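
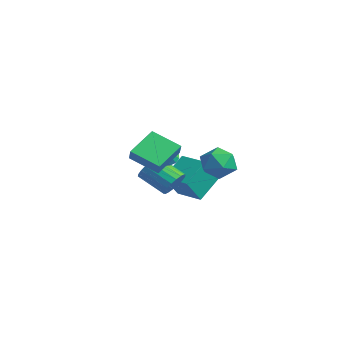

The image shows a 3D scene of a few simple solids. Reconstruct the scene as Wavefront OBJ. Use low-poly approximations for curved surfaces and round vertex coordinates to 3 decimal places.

v -0.217 -0.087 0.809
v 0.286 -0.28 0.483
v 0.297 -0.913 2.091
v 0.38 0.023 0.64
v 0.285 0.292 0.852
v 0.03 0.44 1.049
v -0.303 0.421 1.171
v -0.609 0.241 1.177
v -0.79 -0.044 1.066
v -0.789 -0.342 0.874
v -0.607 -0.559 0.661
v -0.3 -0.627 0.494
v 0.033 -0.523 0.428
v -1.27 1.017 -1.916
v -0.811 1.123 -1.126
v -2.311 0.369 -0.154
v -2.77 0.263 -0.944
v -1.013 1.477 -1.162
v -2.512 0.723 -0.19
v -1.265 1.74 -1.348
v -2.765 0.986 -0.375
v -1.519 1.86 -1.646
v -3.019 1.107 -0.673
v -1.723 1.813 -1.998
v -3.223 1.06 -1.025
v -1.838 1.609 -2.333
v -3.338 0.855 -1.361
v -1.84 1.287 -2.586
v -3.34 0.533 -1.614
v -1.729 0.911 -2.706
v -3.229 0.157 -1.734
v -1.528 0.557 -2.67
v -3.027 -0.197 -1.698
v -1.275 0.294 -2.485
v -2.775 -0.46 -1.512
v -1.021 0.173 -2.187
v -2.521 -0.58 -1.214
v -0.817 0.22 -1.835
v -2.317 -0.533 -0.862
v -0.702 0.425 -1.499
v -2.202 -0.329 -0.527
v -0.7 0.747 -1.246
v -2.2 -0.007 -0.274
v 1.988 -3.925 2.57
v 1.486 -2.271 3.473
v 3.455 -3.067 1.814
v 2.953 -1.413 2.718
v 2.507 -4.167 3.302
v 2.005 -2.513 4.206
v 3.974 -3.309 2.547
v 3.472 -1.655 3.45
v -3.941 2.954 -4.233
v -3.66 1.792 -2.531
v -4.415 4.539 -3.073
v -4.134 3.377 -1.371
v -2.266 3.423 -4.189
v -1.985 2.261 -2.487
v -2.74 5.008 -3.029
v -2.459 3.846 -1.327
v 1.53 1.72 0.991
v 2.365 1.934 0.22
v 2.735 0.726 2.02
v 3.57 0.94 1.249
v 3.159 1.796 1.909
v 2.414 2.411 1.273
v 2.686 0.249 0.967
v 1.941 0.864 0.331
v 3.079 1.025 0.205
v 3.372 1.981 0.787
v 1.728 0.679 1.453
v 2.021 1.635 2.035
f 2 1 4
f 2 4 3
f 4 1 5
f 4 5 3
f 5 1 6
f 5 6 3
f 6 1 7
f 6 7 3
f 7 1 8
f 7 8 3
f 8 1 9
f 8 9 3
f 9 1 10
f 9 10 3
f 10 1 11
f 10 11 3
f 11 1 12
f 11 12 3
f 12 1 13
f 12 13 3
f 13 1 2
f 13 2 3
f 15 14 18
f 15 18 16
f 16 18 19
f 16 19 17
f 18 14 20
f 18 20 19
f 19 20 21
f 19 21 17
f 20 14 22
f 20 22 21
f 21 22 23
f 21 23 17
f 22 14 24
f 22 24 23
f 23 24 25
f 23 25 17
f 24 14 26
f 24 26 25
f 25 26 27
f 25 27 17
f 26 14 28
f 26 28 27
f 27 28 29
f 27 29 17
f 28 14 30
f 28 30 29
f 29 30 31
f 29 31 17
f 30 14 32
f 30 32 31
f 31 32 33
f 31 33 17
f 32 14 34
f 32 34 33
f 33 34 35
f 33 35 17
f 34 14 36
f 34 36 35
f 35 36 37
f 35 37 17
f 36 14 38
f 36 38 37
f 37 38 39
f 37 39 17
f 38 14 40
f 38 40 39
f 39 40 41
f 39 41 17
f 40 14 42
f 40 42 41
f 41 42 43
f 41 43 17
f 42 14 15
f 42 15 43
f 43 15 16
f 43 16 17
f 45 47 44
f 48 45 44
f 44 47 46
f 46 48 44
f 45 51 47
f 49 45 48
f 49 51 45
f 47 51 46
f 50 48 46
f 46 51 50
f 50 49 48
f 51 49 50
f 53 55 52
f 56 53 52
f 52 55 54
f 54 56 52
f 53 59 55
f 57 53 56
f 57 59 53
f 55 59 54
f 58 56 54
f 54 59 58
f 58 57 56
f 59 57 58
f 60 71 65
f 60 65 61
f 60 61 67
f 60 67 70
f 60 70 71
f 61 65 69
f 65 71 64
f 71 70 62
f 70 67 66
f 67 61 68
f 63 69 64
f 63 64 62
f 63 62 66
f 63 66 68
f 63 68 69
f 64 69 65
f 62 64 71
f 66 62 70
f 68 66 67
f 69 68 61



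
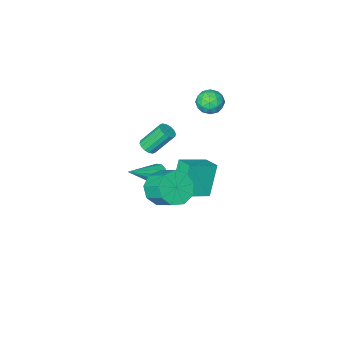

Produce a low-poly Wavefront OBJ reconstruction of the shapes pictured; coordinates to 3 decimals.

v 0.43 -3.592 -2.63
v 0.826 -3.262 -2.506
v -0.034 -2.718 -1.207
v -0.43 -3.048 -1.33
v 0.663 -3.118 -2.673
v -0.197 -2.574 -1.374
v 0.438 -3.101 -2.829
v -0.422 -2.557 -1.53
v 0.211 -3.216 -2.932
v -0.649 -2.672 -1.633
v 0.042 -3.431 -2.953
v -0.818 -2.887 -1.654
v -0.022 -3.689 -2.888
v -0.882 -3.146 -1.589
v 0.034 -3.922 -2.753
v -0.826 -3.378 -1.454
v 0.197 -4.066 -2.586
v -0.663 -3.522 -1.287
v 0.422 -4.083 -2.43
v -0.438 -3.539 -1.131
v 0.649 -3.968 -2.327
v -0.211 -3.424 -1.028
v 0.818 -3.753 -2.306
v -0.042 -3.209 -1.007
v 0.882 -3.494 -2.371
v 0.022 -2.951 -1.072
v -2.303 -0.835 1.687
v -1.906 -0.334 2.131
v -1.294 -1.586 1.629
v -0.897 -1.085 2.073
v -1.484 -1.495 2.378
v -2.107 -1.03 2.414
v -1.093 -0.89 1.346
v -1.716 -0.425 1.382
v -1.157 -0.368 1.92
v -1.399 -0.742 2.558
v -1.801 -1.178 1.202
v -2.043 -1.552 1.84
v -2.193 -0.519 1.914
v -1.007 -1.401 1.846
v -1.352 -1.642 2.025
v -1.118 -1.348 2.286
v -2.312 -0.928 2.081
v -2.078 -0.634 2.341
v -1.83 -1.316 2.487
v -1.122 -1.286 1.419
v -0.888 -0.992 1.679
v -2.082 -0.572 1.474
v -1.848 -0.278 1.735
v -1.37 -0.604 1.273
v -1.519 -0.245 2.051
v -0.926 -0.686 2.017
v -1.042 -0.571 1.59
v -1.408 -0.298 1.611
v -1.661 -0.464 2.426
v -1.068 -0.906 2.392
v -1.414 -1.146 2.571
v -1.78 -0.873 2.593
v -1.222 -0.484 2.302
v -2.132 -1.014 1.368
v -1.539 -1.456 1.334
v -1.42 -1.047 1.167
v -1.786 -0.774 1.189
v -2.274 -1.234 1.743
v -1.681 -1.675 1.709
v -1.792 -1.622 2.149
v -2.158 -1.349 2.17
v -1.978 -1.436 1.458
v -0.475 -0.245 -4.098
v -1.24 -0.721 -2.368
v -0.495 0.721 -3.841
v -1.26 0.245 -2.111
v 1.08 -0.385 -3.449
v 0.315 -0.861 -1.719
v 1.06 0.581 -3.192
v 0.295 0.105 -1.462
v 0.221 -3.004 -4.545
v 0.552 -2.896 -5.082
v 2.059 -2.916 -3.395
v 0.442 -2.546 -4.934
v 0.248 -2.371 -4.637
v 0.044 -2.438 -4.305
v -0.093 -2.721 -4.064
v -0.11 -3.112 -4.008
v -0 -3.462 -4.156
v 0.194 -3.637 -4.453
v 0.398 -3.57 -4.785
v 0.535 -3.287 -5.025
v 3.49 2.496 0.194
v 4.365 2.305 0.614
v 4.226 3.413 1.407
v 3.35 3.604 0.986
v 4.45 2.702 0.073
v 4.311 3.811 0.866
v 4.086 3.004 -0.412
v 3.947 4.112 0.381
v 3.442 3.067 -0.614
v 3.303 4.176 0.179
v 2.821 2.863 -0.438
v 2.682 3.972 0.355
v 2.513 2.487 0.034
v 2.373 3.596 0.827
v 2.661 2.115 0.58
v 2.522 3.224 1.373
v 3.197 1.921 0.945
v 3.058 3.03 1.738
v 3.87 1.996 0.959
v 3.731 3.105 1.752
f 2 1 5
f 2 5 3
f 3 5 6
f 3 6 4
f 5 1 7
f 5 7 6
f 6 7 8
f 6 8 4
f 7 1 9
f 7 9 8
f 8 9 10
f 8 10 4
f 9 1 11
f 9 11 10
f 10 11 12
f 10 12 4
f 11 1 13
f 11 13 12
f 12 13 14
f 12 14 4
f 13 1 15
f 13 15 14
f 14 15 16
f 14 16 4
f 15 1 17
f 15 17 16
f 16 17 18
f 16 18 4
f 17 1 19
f 17 19 18
f 18 19 20
f 18 20 4
f 19 1 21
f 19 21 20
f 20 21 22
f 20 22 4
f 21 1 23
f 21 23 22
f 22 23 24
f 22 24 4
f 23 1 25
f 23 25 24
f 24 25 26
f 24 26 4
f 25 1 2
f 25 2 26
f 26 2 3
f 26 3 4
f 27 64 43
f 64 38 67
f 43 67 32
f 64 67 43
f 27 43 39
f 43 32 44
f 39 44 28
f 43 44 39
f 27 39 48
f 39 28 49
f 48 49 34
f 39 49 48
f 27 48 60
f 48 34 63
f 60 63 37
f 48 63 60
f 27 60 64
f 60 37 68
f 64 68 38
f 60 68 64
f 28 44 55
f 44 32 58
f 55 58 36
f 44 58 55
f 32 67 45
f 67 38 66
f 45 66 31
f 67 66 45
f 38 68 65
f 68 37 61
f 65 61 29
f 68 61 65
f 37 63 62
f 63 34 50
f 62 50 33
f 63 50 62
f 34 49 54
f 49 28 51
f 54 51 35
f 49 51 54
f 30 56 42
f 56 36 57
f 42 57 31
f 56 57 42
f 30 42 40
f 42 31 41
f 40 41 29
f 42 41 40
f 30 40 47
f 40 29 46
f 47 46 33
f 40 46 47
f 30 47 52
f 47 33 53
f 52 53 35
f 47 53 52
f 30 52 56
f 52 35 59
f 56 59 36
f 52 59 56
f 31 57 45
f 57 36 58
f 45 58 32
f 57 58 45
f 29 41 65
f 41 31 66
f 65 66 38
f 41 66 65
f 33 46 62
f 46 29 61
f 62 61 37
f 46 61 62
f 35 53 54
f 53 33 50
f 54 50 34
f 53 50 54
f 36 59 55
f 59 35 51
f 55 51 28
f 59 51 55
f 70 72 69
f 73 70 69
f 69 72 71
f 71 73 69
f 70 76 72
f 74 70 73
f 74 76 70
f 72 76 71
f 75 73 71
f 71 76 75
f 75 74 73
f 76 74 75
f 78 77 80
f 78 80 79
f 80 77 81
f 80 81 79
f 81 77 82
f 81 82 79
f 82 77 83
f 82 83 79
f 83 77 84
f 83 84 79
f 84 77 85
f 84 85 79
f 85 77 86
f 85 86 79
f 86 77 87
f 86 87 79
f 87 77 88
f 87 88 79
f 88 77 78
f 88 78 79
f 90 89 93
f 90 93 91
f 91 93 94
f 91 94 92
f 93 89 95
f 93 95 94
f 94 95 96
f 94 96 92
f 95 89 97
f 95 97 96
f 96 97 98
f 96 98 92
f 97 89 99
f 97 99 98
f 98 99 100
f 98 100 92
f 99 89 101
f 99 101 100
f 100 101 102
f 100 102 92
f 101 89 103
f 101 103 102
f 102 103 104
f 102 104 92
f 103 89 105
f 103 105 104
f 104 105 106
f 104 106 92
f 105 89 107
f 105 107 106
f 106 107 108
f 106 108 92
f 107 89 90
f 107 90 108
f 108 90 91
f 108 91 92



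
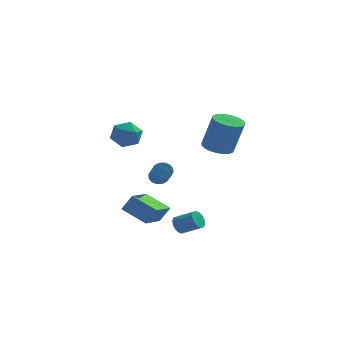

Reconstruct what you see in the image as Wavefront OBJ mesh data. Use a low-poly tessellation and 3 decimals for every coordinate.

v -0.773 -0.684 -1.772
v -0.334 -0.787 -2.103
v 0.073 -2.539 -1.019
v -0.367 -2.436 -0.688
v -0.228 -0.628 -1.885
v 0.179 -2.38 -0.801
v -0.268 -0.483 -1.637
v 0.138 -2.235 -0.553
v -0.444 -0.393 -1.425
v -0.037 -2.145 -0.341
v -0.708 -0.38 -1.306
v -0.301 -2.132 -0.222
v -0.989 -0.449 -1.312
v -0.583 -2.201 -0.228
v -1.213 -0.581 -1.441
v -0.806 -2.333 -0.357
v -1.319 -0.74 -1.659
v -0.912 -2.492 -0.575
v -1.278 -0.885 -1.907
v -0.872 -2.637 -0.823
v -1.103 -0.975 -2.119
v -0.696 -2.727 -1.035
v -0.839 -0.988 -2.238
v -0.432 -2.74 -1.154
v -0.557 -0.919 -2.232
v -0.151 -2.671 -1.148
v 0.589 -3.603 -4.072
v 0.896 -3.351 -4.494
v 1.938 -3.644 -3.91
v 1.631 -3.897 -3.488
v 0.845 -3.133 -4.294
v 1.888 -3.426 -3.71
v 0.726 -3.041 -4.034
v 1.768 -3.334 -3.45
v 0.57 -3.1 -3.784
v 1.612 -3.393 -3.201
v 0.418 -3.294 -3.612
v 1.461 -3.587 -3.028
v 0.313 -3.57 -3.563
v 1.355 -3.864 -2.979
v 0.282 -3.856 -3.65
v 1.324 -4.149 -3.066
v 0.332 -4.074 -3.85
v 1.375 -4.367 -3.266
v 0.452 -4.166 -4.11
v 1.494 -4.459 -3.526
v 0.608 -4.107 -4.359
v 1.65 -4.4 -3.776
v 0.759 -3.913 -4.532
v 1.802 -4.206 -3.948
v 0.865 -3.636 -4.581
v 1.907 -3.93 -3.997
v 2.537 -3.4 1.444
v 3.324 -3.641 1.194
v 3.889 -3.821 3.146
v 3.103 -3.58 3.396
v 3.359 -3.286 1.217
v 3.924 -3.465 3.169
v 3.251 -2.95 1.279
v 3.817 -3.13 3.23
v 3.021 -2.693 1.369
v 3.586 -2.872 3.321
v 2.706 -2.557 1.473
v 3.271 -2.737 3.425
v 2.362 -2.568 1.571
v 2.928 -2.747 3.523
v 2.049 -2.722 1.648
v 2.614 -2.902 3.6
v 1.82 -2.994 1.689
v 2.386 -3.173 3.641
v 1.715 -3.336 1.688
v 2.281 -3.515 3.64
v 1.752 -3.689 1.645
v 2.318 -3.868 3.597
v 1.925 -3.992 1.567
v 2.491 -4.171 3.519
v 2.204 -4.193 1.468
v 2.769 -4.372 3.42
v 2.54 -4.257 1.364
v 3.106 -4.436 3.316
v 2.876 -4.172 1.275
v 3.442 -4.352 3.227
v 3.153 -3.955 1.215
v 3.719 -4.134 3.167
v -3.227 0.987 0.418
v -2.587 1.276 1.067
v -2.673 -0.456 0.513
v -2.033 -0.167 1.162
v -2.963 -0.192 1.386
v -3.305 0.7 1.327
v -1.955 0.12 0.253
v -2.297 1.012 0.194
v -1.8 0.74 0.965
v -2.423 0.547 1.665
v -2.837 0.273 -0.085
v -3.46 0.08 0.615
v -2.611 -1.854 -3.785
v -2.058 -1.729 -2.866
v -2.09 -0.039 -4.346
v -1.537 0.086 -3.427
v -1.263 -2.466 -4.513
v -0.71 -2.341 -3.594
v -0.742 -0.651 -5.074
v -0.189 -0.526 -4.155
f 2 1 5
f 2 5 3
f 3 5 6
f 3 6 4
f 5 1 7
f 5 7 6
f 6 7 8
f 6 8 4
f 7 1 9
f 7 9 8
f 8 9 10
f 8 10 4
f 9 1 11
f 9 11 10
f 10 11 12
f 10 12 4
f 11 1 13
f 11 13 12
f 12 13 14
f 12 14 4
f 13 1 15
f 13 15 14
f 14 15 16
f 14 16 4
f 15 1 17
f 15 17 16
f 16 17 18
f 16 18 4
f 17 1 19
f 17 19 18
f 18 19 20
f 18 20 4
f 19 1 21
f 19 21 20
f 20 21 22
f 20 22 4
f 21 1 23
f 21 23 22
f 22 23 24
f 22 24 4
f 23 1 25
f 23 25 24
f 24 25 26
f 24 26 4
f 25 1 2
f 25 2 26
f 26 2 3
f 26 3 4
f 28 27 31
f 28 31 29
f 29 31 32
f 29 32 30
f 31 27 33
f 31 33 32
f 32 33 34
f 32 34 30
f 33 27 35
f 33 35 34
f 34 35 36
f 34 36 30
f 35 27 37
f 35 37 36
f 36 37 38
f 36 38 30
f 37 27 39
f 37 39 38
f 38 39 40
f 38 40 30
f 39 27 41
f 39 41 40
f 40 41 42
f 40 42 30
f 41 27 43
f 41 43 42
f 42 43 44
f 42 44 30
f 43 27 45
f 43 45 44
f 44 45 46
f 44 46 30
f 45 27 47
f 45 47 46
f 46 47 48
f 46 48 30
f 47 27 49
f 47 49 48
f 48 49 50
f 48 50 30
f 49 27 51
f 49 51 50
f 50 51 52
f 50 52 30
f 51 27 28
f 51 28 52
f 52 28 29
f 52 29 30
f 54 53 57
f 54 57 55
f 55 57 58
f 55 58 56
f 57 53 59
f 57 59 58
f 58 59 60
f 58 60 56
f 59 53 61
f 59 61 60
f 60 61 62
f 60 62 56
f 61 53 63
f 61 63 62
f 62 63 64
f 62 64 56
f 63 53 65
f 63 65 64
f 64 65 66
f 64 66 56
f 65 53 67
f 65 67 66
f 66 67 68
f 66 68 56
f 67 53 69
f 67 69 68
f 68 69 70
f 68 70 56
f 69 53 71
f 69 71 70
f 70 71 72
f 70 72 56
f 71 53 73
f 71 73 72
f 72 73 74
f 72 74 56
f 73 53 75
f 73 75 74
f 74 75 76
f 74 76 56
f 75 53 77
f 75 77 76
f 76 77 78
f 76 78 56
f 77 53 79
f 77 79 78
f 78 79 80
f 78 80 56
f 79 53 81
f 79 81 80
f 80 81 82
f 80 82 56
f 81 53 83
f 81 83 82
f 82 83 84
f 82 84 56
f 83 53 54
f 83 54 84
f 84 54 55
f 84 55 56
f 85 96 90
f 85 90 86
f 85 86 92
f 85 92 95
f 85 95 96
f 86 90 94
f 90 96 89
f 96 95 87
f 95 92 91
f 92 86 93
f 88 94 89
f 88 89 87
f 88 87 91
f 88 91 93
f 88 93 94
f 89 94 90
f 87 89 96
f 91 87 95
f 93 91 92
f 94 93 86
f 98 100 97
f 101 98 97
f 97 100 99
f 99 101 97
f 98 104 100
f 102 98 101
f 102 104 98
f 100 104 99
f 103 101 99
f 99 104 103
f 103 102 101
f 104 102 103



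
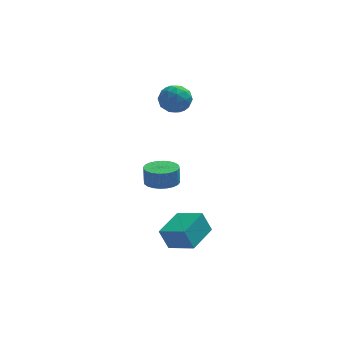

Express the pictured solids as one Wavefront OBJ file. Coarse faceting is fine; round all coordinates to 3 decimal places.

v 1.575 0.434 -2.093
v 2.363 -0.105 -1.997
v 2.354 0.067 -0.951
v 1.565 0.606 -1.047
v 2.513 0.234 -2.051
v 2.503 0.406 -1.006
v 2.52 0.603 -2.112
v 2.51 0.775 -1.066
v 2.383 0.947 -2.17
v 2.373 1.119 -1.124
v 2.123 1.213 -2.216
v 2.113 1.385 -1.17
v 1.779 1.36 -2.243
v 1.77 1.532 -1.197
v 1.405 1.366 -2.248
v 1.395 1.538 -1.202
v 1.056 1.23 -2.229
v 1.046 1.402 -1.183
v 0.786 0.973 -2.189
v 0.777 1.145 -1.143
v 0.637 0.634 -2.134
v 0.627 0.806 -1.089
v 0.63 0.265 -2.074
v 0.62 0.437 -1.028
v 0.767 -0.079 -2.016
v 0.757 0.093 -0.97
v 1.027 -0.345 -1.97
v 1.017 -0.173 -0.924
v 1.37 -0.492 -1.943
v 1.361 -0.32 -0.897
v 1.745 -0.498 -1.938
v 1.735 -0.326 -0.892
v 2.094 -0.362 -1.957
v 2.084 -0.19 -0.911
v 2.511 3.525 2.594
v 3.053 3.254 3.362
v 1.967 2.046 2.458
v 2.509 1.775 3.226
v 1.742 2.369 3.353
v 2.079 3.283 3.437
v 2.941 2.017 2.383
v 3.278 2.931 2.467
v 3.319 2.322 3.231
v 2.578 2.54 3.831
v 2.442 2.76 1.989
v 1.701 2.978 2.589
v 2.83 3.519 2.99
v 2.19 1.781 2.83
v 1.739 2.13 2.904
v 2.058 1.971 3.356
v 2.257 3.536 3.035
v 2.576 3.377 3.486
v 1.805 2.857 3.48
v 2.444 1.923 2.334
v 2.763 1.764 2.785
v 2.962 3.329 2.464
v 3.281 3.17 2.916
v 3.215 2.443 2.34
v 3.305 2.813 3.365
v 2.985 1.943 3.284
v 3.239 2.085 2.789
v 3.437 2.623 2.839
v 2.869 2.941 3.717
v 2.549 2.071 3.637
v 2.098 2.42 3.712
v 2.296 2.957 3.761
v 3.025 2.393 3.64
v 2.471 3.229 2.183
v 2.151 2.359 2.103
v 2.724 2.343 2.059
v 2.922 2.88 2.108
v 2.035 3.357 2.536
v 1.715 2.487 2.455
v 1.583 2.677 2.981
v 1.781 3.215 3.031
v 1.995 2.907 2.18
v 2.798 -3.778 -4.304
v 2.313 -3.595 -3.1
v 1.593 -2.809 -4.936
v 1.109 -2.626 -3.733
v 3.911 -2.254 -4.087
v 3.427 -2.071 -2.884
v 2.707 -1.285 -4.72
v 2.222 -1.102 -3.516
f 2 1 5
f 2 5 3
f 3 5 6
f 3 6 4
f 5 1 7
f 5 7 6
f 6 7 8
f 6 8 4
f 7 1 9
f 7 9 8
f 8 9 10
f 8 10 4
f 9 1 11
f 9 11 10
f 10 11 12
f 10 12 4
f 11 1 13
f 11 13 12
f 12 13 14
f 12 14 4
f 13 1 15
f 13 15 14
f 14 15 16
f 14 16 4
f 15 1 17
f 15 17 16
f 16 17 18
f 16 18 4
f 17 1 19
f 17 19 18
f 18 19 20
f 18 20 4
f 19 1 21
f 19 21 20
f 20 21 22
f 20 22 4
f 21 1 23
f 21 23 22
f 22 23 24
f 22 24 4
f 23 1 25
f 23 25 24
f 24 25 26
f 24 26 4
f 25 1 27
f 25 27 26
f 26 27 28
f 26 28 4
f 27 1 29
f 27 29 28
f 28 29 30
f 28 30 4
f 29 1 31
f 29 31 30
f 30 31 32
f 30 32 4
f 31 1 33
f 31 33 32
f 32 33 34
f 32 34 4
f 33 1 2
f 33 2 34
f 34 2 3
f 34 3 4
f 35 72 51
f 72 46 75
f 51 75 40
f 72 75 51
f 35 51 47
f 51 40 52
f 47 52 36
f 51 52 47
f 35 47 56
f 47 36 57
f 56 57 42
f 47 57 56
f 35 56 68
f 56 42 71
f 68 71 45
f 56 71 68
f 35 68 72
f 68 45 76
f 72 76 46
f 68 76 72
f 36 52 63
f 52 40 66
f 63 66 44
f 52 66 63
f 40 75 53
f 75 46 74
f 53 74 39
f 75 74 53
f 46 76 73
f 76 45 69
f 73 69 37
f 76 69 73
f 45 71 70
f 71 42 58
f 70 58 41
f 71 58 70
f 42 57 62
f 57 36 59
f 62 59 43
f 57 59 62
f 38 64 50
f 64 44 65
f 50 65 39
f 64 65 50
f 38 50 48
f 50 39 49
f 48 49 37
f 50 49 48
f 38 48 55
f 48 37 54
f 55 54 41
f 48 54 55
f 38 55 60
f 55 41 61
f 60 61 43
f 55 61 60
f 38 60 64
f 60 43 67
f 64 67 44
f 60 67 64
f 39 65 53
f 65 44 66
f 53 66 40
f 65 66 53
f 37 49 73
f 49 39 74
f 73 74 46
f 49 74 73
f 41 54 70
f 54 37 69
f 70 69 45
f 54 69 70
f 43 61 62
f 61 41 58
f 62 58 42
f 61 58 62
f 44 67 63
f 67 43 59
f 63 59 36
f 67 59 63
f 78 80 77
f 81 78 77
f 77 80 79
f 79 81 77
f 78 84 80
f 82 78 81
f 82 84 78
f 80 84 79
f 83 81 79
f 79 84 83
f 83 82 81
f 84 82 83



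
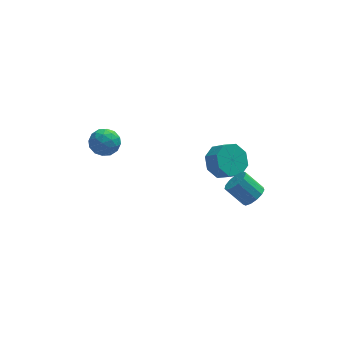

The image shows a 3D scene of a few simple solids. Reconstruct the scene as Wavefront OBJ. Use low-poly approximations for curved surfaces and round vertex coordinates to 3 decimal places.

v 3.638 -1.32 -0.006
v 3.976 -1.717 0.505
v 3.1 -1.236 1.457
v 2.762 -0.84 0.946
v 4.166 -1.353 0.497
v 3.291 -0.872 1.448
v 4.189 -0.978 0.328
v 3.313 -0.497 1.28
v 4.037 -0.712 0.054
v 3.161 -0.231 1.006
v 3.758 -0.639 -0.24
v 2.882 -0.158 0.712
v 3.441 -0.783 -0.459
v 2.565 -0.302 0.493
v 3.186 -1.097 -0.534
v 2.311 -0.616 0.418
v 3.075 -1.482 -0.442
v 2.199 -1.001 0.51
v 3.143 -1.816 -0.211
v 2.267 -1.335 0.741
v 3.368 -1.992 0.085
v 2.492 -1.512 1.036
v 3.678 -1.955 0.352
v 2.802 -1.475 1.304
v -3.01 2.38 1.553
v -2.699 1.857 2.193
v -4.301 2.363 2.167
v -3.99 1.84 2.807
v -3.723 2.681 2.754
v -2.926 2.691 2.375
v -4.074 1.529 1.985
v -3.277 1.539 1.606
v -3.357 1.331 2.46
v -3.14 2.043 2.936
v -3.86 2.177 1.424
v -3.643 2.889 1.9
v -2.741 2.12 1.819
v -4.259 2.1 2.541
v -4.102 2.594 2.51
v -3.919 2.287 2.886
v -2.875 2.61 1.926
v -2.692 2.303 2.303
v -3.294 2.787 2.632
v -4.308 1.917 2.057
v -4.125 1.61 2.434
v -3.081 1.933 1.474
v -2.898 1.626 1.85
v -3.706 1.433 1.728
v -2.945 1.503 2.353
v -3.704 1.494 2.713
v -3.753 1.311 2.23
v -3.285 1.317 2.007
v -2.818 1.922 2.632
v -3.576 1.912 2.993
v -3.419 2.406 2.962
v -2.951 2.412 2.739
v -3.204 1.613 2.789
v -3.424 2.308 1.367
v -4.182 2.298 1.728
v -4.049 1.808 1.621
v -3.581 1.814 1.398
v -3.296 2.726 1.647
v -4.055 2.717 2.007
v -3.715 2.903 2.353
v -3.247 2.909 2.13
v -3.796 2.607 1.571
v 2.385 1.357 0.469
v 3.215 1.413 -0.139
v 3.724 0.84 0.503
v 2.895 0.783 1.111
v 3.193 1.992 0.396
v 3.702 1.419 1.038
v 2.698 2.199 0.974
v 3.207 1.625 1.616
v 2.02 1.912 1.256
v 2.529 1.339 1.897
v 1.556 1.3 1.077
v 2.065 0.727 1.719
v 1.578 0.721 0.542
v 2.087 0.148 1.184
v 2.073 0.515 -0.036
v 2.582 -0.059 0.606
v 2.751 0.801 -0.317
v 3.26 0.228 0.324
f 2 1 5
f 2 5 3
f 3 5 6
f 3 6 4
f 5 1 7
f 5 7 6
f 6 7 8
f 6 8 4
f 7 1 9
f 7 9 8
f 8 9 10
f 8 10 4
f 9 1 11
f 9 11 10
f 10 11 12
f 10 12 4
f 11 1 13
f 11 13 12
f 12 13 14
f 12 14 4
f 13 1 15
f 13 15 14
f 14 15 16
f 14 16 4
f 15 1 17
f 15 17 16
f 16 17 18
f 16 18 4
f 17 1 19
f 17 19 18
f 18 19 20
f 18 20 4
f 19 1 21
f 19 21 20
f 20 21 22
f 20 22 4
f 21 1 23
f 21 23 22
f 22 23 24
f 22 24 4
f 23 1 2
f 23 2 24
f 24 2 3
f 24 3 4
f 25 62 41
f 62 36 65
f 41 65 30
f 62 65 41
f 25 41 37
f 41 30 42
f 37 42 26
f 41 42 37
f 25 37 46
f 37 26 47
f 46 47 32
f 37 47 46
f 25 46 58
f 46 32 61
f 58 61 35
f 46 61 58
f 25 58 62
f 58 35 66
f 62 66 36
f 58 66 62
f 26 42 53
f 42 30 56
f 53 56 34
f 42 56 53
f 30 65 43
f 65 36 64
f 43 64 29
f 65 64 43
f 36 66 63
f 66 35 59
f 63 59 27
f 66 59 63
f 35 61 60
f 61 32 48
f 60 48 31
f 61 48 60
f 32 47 52
f 47 26 49
f 52 49 33
f 47 49 52
f 28 54 40
f 54 34 55
f 40 55 29
f 54 55 40
f 28 40 38
f 40 29 39
f 38 39 27
f 40 39 38
f 28 38 45
f 38 27 44
f 45 44 31
f 38 44 45
f 28 45 50
f 45 31 51
f 50 51 33
f 45 51 50
f 28 50 54
f 50 33 57
f 54 57 34
f 50 57 54
f 29 55 43
f 55 34 56
f 43 56 30
f 55 56 43
f 27 39 63
f 39 29 64
f 63 64 36
f 39 64 63
f 31 44 60
f 44 27 59
f 60 59 35
f 44 59 60
f 33 51 52
f 51 31 48
f 52 48 32
f 51 48 52
f 34 57 53
f 57 33 49
f 53 49 26
f 57 49 53
f 68 67 71
f 68 71 69
f 69 71 72
f 69 72 70
f 71 67 73
f 71 73 72
f 72 73 74
f 72 74 70
f 73 67 75
f 73 75 74
f 74 75 76
f 74 76 70
f 75 67 77
f 75 77 76
f 76 77 78
f 76 78 70
f 77 67 79
f 77 79 78
f 78 79 80
f 78 80 70
f 79 67 81
f 79 81 80
f 80 81 82
f 80 82 70
f 81 67 83
f 81 83 82
f 82 83 84
f 82 84 70
f 83 67 68
f 83 68 84
f 84 68 69
f 84 69 70



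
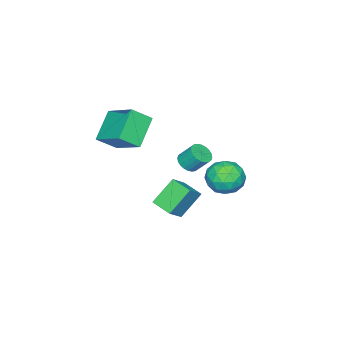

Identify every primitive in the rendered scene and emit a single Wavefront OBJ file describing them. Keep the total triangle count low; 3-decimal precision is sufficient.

v -0.565 0.529 -3.306
v 0.461 0.529 -2.444
v -0.35 1.691 -3.563
v 0.677 1.691 -2.701
v 0.503 0.049 -4.579
v 1.53 0.049 -3.717
v 0.719 1.211 -4.836
v 1.745 1.211 -3.974
v 0.604 -3.227 1.26
v 1.127 -1.437 2.27
v -0.19 -2.542 0.458
v 0.333 -0.753 1.468
v 2.047 -2.967 0.052
v 2.57 -1.178 1.062
v 1.253 -2.283 -0.75
v 1.776 -0.493 0.26
v 0.822 4.851 -1.036
v 1.593 4.811 -0.322
v 0.607 3.169 -0.898
v 1.378 3.129 -0.184
v 0.465 3.594 0.054
v 0.599 4.634 -0.032
v 1.601 3.346 -1.188
v 1.735 4.386 -1.274
v 2.075 3.881 -0.416
v 1.373 4.034 0.351
v 0.827 3.946 -1.571
v 0.125 4.099 -0.804
v 1.227 4.979 -0.691
v 0.973 3.001 -0.529
v 0.437 3.275 -0.389
v 0.89 3.251 0.03
v 0.642 4.874 -0.521
v 1.095 4.851 -0.101
v 0.432 4.136 0.12
v 1.105 3.129 -1.119
v 1.558 3.106 -0.699
v 1.31 4.729 -1.25
v 1.763 4.705 -0.831
v 1.768 3.844 -1.34
v 1.963 4.408 -0.327
v 1.836 3.42 -0.246
v 1.968 3.548 -0.836
v 2.046 4.159 -0.886
v 1.55 4.498 0.124
v 1.424 3.51 0.205
v 0.887 3.783 0.345
v 0.966 4.394 0.295
v 1.833 3.952 0.069
v 0.776 4.47 -1.425
v 0.65 3.482 -1.344
v 1.234 3.586 -1.515
v 1.313 4.197 -1.565
v 0.364 4.56 -0.974
v 0.237 3.572 -0.893
v 0.154 3.821 -0.334
v 0.232 4.432 -0.384
v 0.367 4.028 -1.289
v -0.434 0.834 -1.583
v -0.058 0.454 -1.214
v -0.19 1.167 -0.347
v -0.566 1.546 -0.717
v 0.115 0.61 -1.316
v -0.018 1.323 -0.449
v 0.203 0.8 -1.458
v 0.071 1.513 -0.592
v 0.195 0.995 -1.62
v 0.062 1.708 -0.753
v 0.091 1.166 -1.776
v -0.042 1.878 -0.909
v -0.093 1.286 -1.903
v -0.226 1.998 -1.036
v -0.329 1.337 -1.981
v -0.461 2.05 -1.114
v -0.581 1.312 -1.999
v -0.713 2.024 -1.132
v -0.81 1.213 -1.953
v -0.942 1.926 -1.086
v -0.982 1.057 -1.851
v -1.115 1.77 -0.984
v -1.071 0.867 -1.708
v -1.203 1.58 -0.842
v -1.062 0.672 -1.547
v -1.195 1.385 -0.68
v -0.958 0.502 -1.391
v -1.091 1.214 -0.524
v -0.774 0.382 -1.264
v -0.907 1.094 -0.397
v -0.539 0.33 -1.186
v -0.671 1.043 -0.319
v -0.287 0.356 -1.168
v -0.419 1.068 -0.301
f 2 4 1
f 5 2 1
f 1 4 3
f 3 5 1
f 2 8 4
f 6 2 5
f 6 8 2
f 4 8 3
f 7 5 3
f 3 8 7
f 7 6 5
f 8 6 7
f 10 12 9
f 13 10 9
f 9 12 11
f 11 13 9
f 10 16 12
f 14 10 13
f 14 16 10
f 12 16 11
f 15 13 11
f 11 16 15
f 15 14 13
f 16 14 15
f 17 54 33
f 54 28 57
f 33 57 22
f 54 57 33
f 17 33 29
f 33 22 34
f 29 34 18
f 33 34 29
f 17 29 38
f 29 18 39
f 38 39 24
f 29 39 38
f 17 38 50
f 38 24 53
f 50 53 27
f 38 53 50
f 17 50 54
f 50 27 58
f 54 58 28
f 50 58 54
f 18 34 45
f 34 22 48
f 45 48 26
f 34 48 45
f 22 57 35
f 57 28 56
f 35 56 21
f 57 56 35
f 28 58 55
f 58 27 51
f 55 51 19
f 58 51 55
f 27 53 52
f 53 24 40
f 52 40 23
f 53 40 52
f 24 39 44
f 39 18 41
f 44 41 25
f 39 41 44
f 20 46 32
f 46 26 47
f 32 47 21
f 46 47 32
f 20 32 30
f 32 21 31
f 30 31 19
f 32 31 30
f 20 30 37
f 30 19 36
f 37 36 23
f 30 36 37
f 20 37 42
f 37 23 43
f 42 43 25
f 37 43 42
f 20 42 46
f 42 25 49
f 46 49 26
f 42 49 46
f 21 47 35
f 47 26 48
f 35 48 22
f 47 48 35
f 19 31 55
f 31 21 56
f 55 56 28
f 31 56 55
f 23 36 52
f 36 19 51
f 52 51 27
f 36 51 52
f 25 43 44
f 43 23 40
f 44 40 24
f 43 40 44
f 26 49 45
f 49 25 41
f 45 41 18
f 49 41 45
f 60 59 63
f 60 63 61
f 61 63 64
f 61 64 62
f 63 59 65
f 63 65 64
f 64 65 66
f 64 66 62
f 65 59 67
f 65 67 66
f 66 67 68
f 66 68 62
f 67 59 69
f 67 69 68
f 68 69 70
f 68 70 62
f 69 59 71
f 69 71 70
f 70 71 72
f 70 72 62
f 71 59 73
f 71 73 72
f 72 73 74
f 72 74 62
f 73 59 75
f 73 75 74
f 74 75 76
f 74 76 62
f 75 59 77
f 75 77 76
f 76 77 78
f 76 78 62
f 77 59 79
f 77 79 78
f 78 79 80
f 78 80 62
f 79 59 81
f 79 81 80
f 80 81 82
f 80 82 62
f 81 59 83
f 81 83 82
f 82 83 84
f 82 84 62
f 83 59 85
f 83 85 84
f 84 85 86
f 84 86 62
f 85 59 87
f 85 87 86
f 86 87 88
f 86 88 62
f 87 59 89
f 87 89 88
f 88 89 90
f 88 90 62
f 89 59 91
f 89 91 90
f 90 91 92
f 90 92 62
f 91 59 60
f 91 60 92
f 92 60 61
f 92 61 62



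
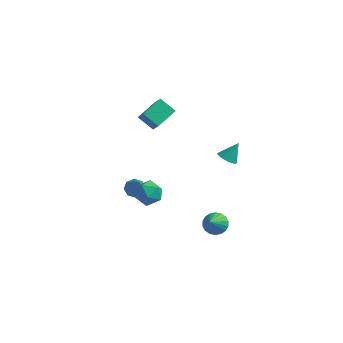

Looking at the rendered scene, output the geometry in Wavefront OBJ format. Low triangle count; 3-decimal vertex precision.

v 2.234 0.898 2.186
v 2.617 0.5 2.281
v 2.606 1.462 3.054
v 2.746 0.688 2.102
v 2.738 0.933 1.946
v 2.595 1.168 1.855
v 2.355 1.33 1.852
v 2.083 1.377 1.939
v 1.851 1.295 2.092
v 1.721 1.107 2.271
v 1.729 0.863 2.426
v 1.872 0.628 2.518
v 2.112 0.465 2.521
v 2.384 0.418 2.434
v 1.657 0.936 -3.313
v 2.28 0.788 -3.541
v 1.803 -0.176 -2.187
v 2.333 1.003 -3.335
v 2.252 1.205 -3.125
v 2.053 1.354 -2.952
v 1.776 1.42 -2.851
v 1.475 1.391 -2.841
v 1.21 1.271 -2.924
v 1.033 1.085 -3.085
v 0.98 0.87 -3.291
v 1.061 0.667 -3.501
v 1.26 0.519 -3.674
v 1.537 0.453 -3.776
v 1.838 0.482 -3.786
v 2.103 0.602 -3.702
v -3.705 2.735 -3.827
v -3.176 2.671 -4.103
v -2.955 1.625 -2.133
v -3.195 3.051 -3.846
v -3.513 3.246 -3.577
v -3.943 3.141 -3.455
v -4.234 2.799 -3.551
v -4.215 2.419 -3.808
v -3.897 2.225 -4.077
v -3.467 2.329 -4.199
v -2.085 1.562 2.468
v -2.96 1.638 3.08
v -1.678 2.751 2.902
v -2.552 2.827 3.514
v -1.568 1.093 3.266
v -2.442 1.169 3.878
v -1.16 2.282 3.7
v -2.035 2.358 4.312
v -2.52 0.378 -1.324
v -2.057 0.901 -1.773
v -1.463 -0.441 -1.187
v -1 0.082 -1.636
v -1.255 0.301 -0.876
v -1.909 0.807 -0.961
v -1.611 -0.347 -1.999
v -2.265 0.159 -2.084
v -1.495 0.453 -2.19
v -1.275 0.854 -1.496
v -2.245 -0.394 -1.464
v -2.025 0.007 -0.77
f 2 1 4
f 2 4 3
f 4 1 5
f 4 5 3
f 5 1 6
f 5 6 3
f 6 1 7
f 6 7 3
f 7 1 8
f 7 8 3
f 8 1 9
f 8 9 3
f 9 1 10
f 9 10 3
f 10 1 11
f 10 11 3
f 11 1 12
f 11 12 3
f 12 1 13
f 12 13 3
f 13 1 14
f 13 14 3
f 14 1 2
f 14 2 3
f 16 15 18
f 16 18 17
f 18 15 19
f 18 19 17
f 19 15 20
f 19 20 17
f 20 15 21
f 20 21 17
f 21 15 22
f 21 22 17
f 22 15 23
f 22 23 17
f 23 15 24
f 23 24 17
f 24 15 25
f 24 25 17
f 25 15 26
f 25 26 17
f 26 15 27
f 26 27 17
f 27 15 28
f 27 28 17
f 28 15 29
f 28 29 17
f 29 15 30
f 29 30 17
f 30 15 16
f 30 16 17
f 32 31 34
f 32 34 33
f 34 31 35
f 34 35 33
f 35 31 36
f 35 36 33
f 36 31 37
f 36 37 33
f 37 31 38
f 37 38 33
f 38 31 39
f 38 39 33
f 39 31 40
f 39 40 33
f 40 31 32
f 40 32 33
f 42 44 41
f 45 42 41
f 41 44 43
f 43 45 41
f 42 48 44
f 46 42 45
f 46 48 42
f 44 48 43
f 47 45 43
f 43 48 47
f 47 46 45
f 48 46 47
f 49 60 54
f 49 54 50
f 49 50 56
f 49 56 59
f 49 59 60
f 50 54 58
f 54 60 53
f 60 59 51
f 59 56 55
f 56 50 57
f 52 58 53
f 52 53 51
f 52 51 55
f 52 55 57
f 52 57 58
f 53 58 54
f 51 53 60
f 55 51 59
f 57 55 56
f 58 57 50



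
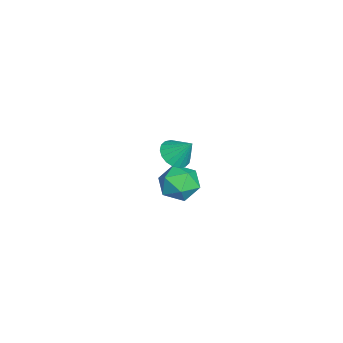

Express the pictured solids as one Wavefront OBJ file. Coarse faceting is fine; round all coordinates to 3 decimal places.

v 1.708 1.554 3.103
v 2.259 0.996 3.341
v 2.052 2.326 4.117
v 2.451 1.208 3.114
v 2.495 1.489 2.885
v 2.384 1.782 2.699
v 2.138 2.03 2.594
v 1.807 2.184 2.589
v 1.457 2.213 2.686
v 1.156 2.112 2.866
v 0.964 1.9 3.093
v 0.92 1.619 3.322
v 1.032 1.325 3.507
v 1.277 1.077 3.613
v 1.608 0.923 3.618
v 1.959 0.894 3.521
v -3.578 2.164 -2.259
v -2.556 2.444 -2.667
v -3.244 0.396 -2.633
v -2.222 0.676 -3.041
v -2.433 0.765 -1.929
v -2.639 1.858 -1.698
v -3.161 0.982 -3.602
v -3.367 2.075 -3.371
v -2.298 1.713 -3.498
v -1.848 1.579 -2.463
v -3.952 1.261 -2.837
v -3.502 1.127 -1.802
f 2 1 4
f 2 4 3
f 4 1 5
f 4 5 3
f 5 1 6
f 5 6 3
f 6 1 7
f 6 7 3
f 7 1 8
f 7 8 3
f 8 1 9
f 8 9 3
f 9 1 10
f 9 10 3
f 10 1 11
f 10 11 3
f 11 1 12
f 11 12 3
f 12 1 13
f 12 13 3
f 13 1 14
f 13 14 3
f 14 1 15
f 14 15 3
f 15 1 16
f 15 16 3
f 16 1 2
f 16 2 3
f 17 28 22
f 17 22 18
f 17 18 24
f 17 24 27
f 17 27 28
f 18 22 26
f 22 28 21
f 28 27 19
f 27 24 23
f 24 18 25
f 20 26 21
f 20 21 19
f 20 19 23
f 20 23 25
f 20 25 26
f 21 26 22
f 19 21 28
f 23 19 27
f 25 23 24
f 26 25 18



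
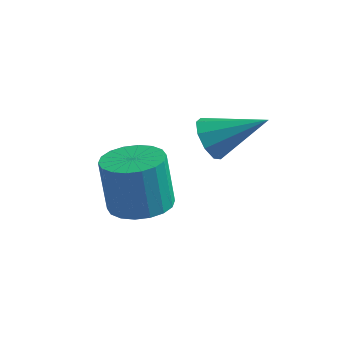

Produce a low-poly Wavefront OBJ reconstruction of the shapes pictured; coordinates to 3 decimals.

v 3.043 1.941 -1.424
v 3.501 1.797 -2.1
v 4.677 2.599 -0.456
v 3.296 2.326 -2.114
v 2.973 2.675 -1.805
v 2.682 2.681 -1.317
v 2.56 2.34 -0.879
v 2.664 1.813 -0.696
v 2.945 1.346 -0.854
v 3.272 1.157 -1.278
v 3.492 1.335 -1.77
v 0.966 1.435 -4.835
v 1.945 1.073 -4.654
v 1.614 1.163 -2.683
v 0.634 1.525 -2.865
v 2.007 1.54 -4.665
v 1.675 1.631 -2.695
v 1.862 1.987 -4.71
v 1.53 2.078 -2.74
v 1.539 2.324 -4.779
v 1.208 2.415 -2.809
v 1.103 2.485 -4.86
v 0.772 2.576 -2.89
v 0.64 2.438 -4.936
v 0.309 2.529 -2.966
v 0.241 2.193 -4.992
v -0.09 2.283 -3.022
v -0.014 1.797 -5.017
v -0.345 1.887 -3.046
v -0.075 1.329 -5.005
v -0.407 1.42 -3.035
v 0.07 0.882 -4.96
v -0.262 0.973 -2.99
v 0.392 0.545 -4.891
v 0.061 0.636 -2.921
v 0.828 0.384 -4.81
v 0.497 0.475 -2.84
v 1.291 0.431 -4.734
v 0.96 0.522 -2.764
v 1.69 0.677 -4.678
v 1.359 0.767 -2.708
f 2 1 4
f 2 4 3
f 4 1 5
f 4 5 3
f 5 1 6
f 5 6 3
f 6 1 7
f 6 7 3
f 7 1 8
f 7 8 3
f 8 1 9
f 8 9 3
f 9 1 10
f 9 10 3
f 10 1 11
f 10 11 3
f 11 1 2
f 11 2 3
f 13 12 16
f 13 16 14
f 14 16 17
f 14 17 15
f 16 12 18
f 16 18 17
f 17 18 19
f 17 19 15
f 18 12 20
f 18 20 19
f 19 20 21
f 19 21 15
f 20 12 22
f 20 22 21
f 21 22 23
f 21 23 15
f 22 12 24
f 22 24 23
f 23 24 25
f 23 25 15
f 24 12 26
f 24 26 25
f 25 26 27
f 25 27 15
f 26 12 28
f 26 28 27
f 27 28 29
f 27 29 15
f 28 12 30
f 28 30 29
f 29 30 31
f 29 31 15
f 30 12 32
f 30 32 31
f 31 32 33
f 31 33 15
f 32 12 34
f 32 34 33
f 33 34 35
f 33 35 15
f 34 12 36
f 34 36 35
f 35 36 37
f 35 37 15
f 36 12 38
f 36 38 37
f 37 38 39
f 37 39 15
f 38 12 40
f 38 40 39
f 39 40 41
f 39 41 15
f 40 12 13
f 40 13 41
f 41 13 14
f 41 14 15



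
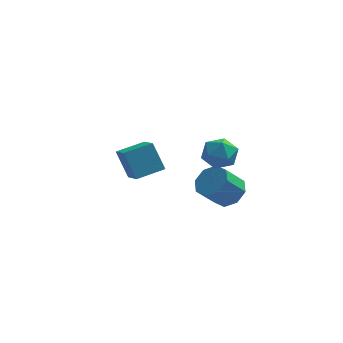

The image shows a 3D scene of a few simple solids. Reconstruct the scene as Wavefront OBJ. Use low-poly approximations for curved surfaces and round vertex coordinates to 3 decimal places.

v -3.469 -0.162 0.263
v -3.924 0.267 1.216
v -3.859 0.82 -0.366
v -4.314 1.25 0.587
v -2.566 0.33 0.473
v -3.021 0.76 1.426
v -2.956 1.313 -0.156
v -3.411 1.742 0.797
v -0.258 -2.282 3.261
v -0.019 -2.687 3.698
v -1.161 -2.793 3.282
v -0.922 -3.198 3.719
v -1.036 -2.586 3.876
v -0.478 -2.271 3.864
v -0.702 -3.209 3.116
v -0.144 -2.894 3.104
v -0.294 -3.26 3.609
v -0.5 -2.875 4.078
v -0.68 -2.605 2.902
v -0.886 -2.22 3.371
v -0.466 0.822 -0.895
v 0.02 1 -0.454
v -0.568 0.596 0.357
v -1.054 0.418 -0.085
v -0.333 1.375 -0.524
v -0.922 0.972 0.287
v -0.764 1.427 -0.811
v -1.353 1.024 -0
v -1.02 1.124 -1.148
v -1.609 0.721 -0.337
v -0.952 0.644 -1.337
v -1.54 0.24 -0.526
v -0.598 0.268 -1.267
v -1.187 -0.135 -0.456
v -0.167 0.216 -0.98
v -0.756 -0.187 -0.169
v 0.089 0.519 -0.643
v -0.5 0.116 0.168
f 2 4 1
f 5 2 1
f 1 4 3
f 3 5 1
f 2 8 4
f 6 2 5
f 6 8 2
f 4 8 3
f 7 5 3
f 3 8 7
f 7 6 5
f 8 6 7
f 9 20 14
f 9 14 10
f 9 10 16
f 9 16 19
f 9 19 20
f 10 14 18
f 14 20 13
f 20 19 11
f 19 16 15
f 16 10 17
f 12 18 13
f 12 13 11
f 12 11 15
f 12 15 17
f 12 17 18
f 13 18 14
f 11 13 20
f 15 11 19
f 17 15 16
f 18 17 10
f 22 21 25
f 22 25 23
f 23 25 26
f 23 26 24
f 25 21 27
f 25 27 26
f 26 27 28
f 26 28 24
f 27 21 29
f 27 29 28
f 28 29 30
f 28 30 24
f 29 21 31
f 29 31 30
f 30 31 32
f 30 32 24
f 31 21 33
f 31 33 32
f 32 33 34
f 32 34 24
f 33 21 35
f 33 35 34
f 34 35 36
f 34 36 24
f 35 21 37
f 35 37 36
f 36 37 38
f 36 38 24
f 37 21 22
f 37 22 38
f 38 22 23
f 38 23 24



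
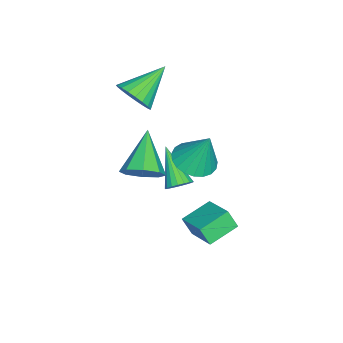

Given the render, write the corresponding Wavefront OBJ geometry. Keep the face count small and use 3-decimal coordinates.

v 0.721 2.272 1.96
v 1.279 1.503 2.201
v 0.919 2.948 3.66
v 1.555 1.769 2.063
v 1.688 2.121 1.907
v 1.653 2.5 1.761
v 1.457 2.839 1.649
v 1.133 3.08 1.59
v 0.739 3.182 1.596
v 0.341 3.126 1.665
v 0.009 2.922 1.785
v -0.2 2.606 1.935
v -0.25 2.233 2.089
v -0.132 1.866 2.221
v 0.134 1.569 2.308
v 0.501 1.394 2.335
v 0.906 1.371 2.297
v -1.912 -1.083 2.925
v -1.37 -0.304 2.974
v -3.368 -0.137 3.995
v -1.574 -0.242 2.641
v -1.836 -0.325 2.357
v -2.111 -0.54 2.172
v -2.352 -0.848 2.117
v -2.517 -1.197 2.202
v -2.577 -1.526 2.411
v -2.522 -1.779 2.71
v -2.362 -1.911 3.046
v -2.123 -1.901 3.361
v -1.848 -1.749 3.6
v -1.585 -1.482 3.723
v -1.377 -1.146 3.708
v -1.262 -0.799 3.558
v -1.26 -0.501 3.298
v -1.754 0.94 -2.361
v -1.242 0.753 -2.025
v -2.986 -0.02 -1.019
v -1.308 1.003 -1.907
v -1.462 1.241 -1.878
v -1.674 1.419 -1.945
v -1.901 1.503 -2.095
v -2.1 1.474 -2.297
v -2.23 1.34 -2.512
v -2.265 1.126 -2.698
v -2.199 0.876 -2.816
v -2.045 0.638 -2.845
v -1.834 0.46 -2.778
v -1.606 0.377 -2.628
v -1.407 0.405 -2.426
v -1.278 0.539 -2.21
v 1.343 0.283 1.091
v 1.875 -0.232 1.686
v -0.363 -0.003 2.369
v 1.879 0.476 1.851
v 1.57 1.071 1.571
v 1.127 1.205 1.009
v 0.811 0.798 0.496
v 0.806 0.09 0.332
v 1.116 -0.505 0.612
v 1.559 -0.638 1.173
v 2.319 2.626 -1.345
v 2.282 2.193 -0.522
v 1.254 3.476 -0.945
v 1.218 3.044 -0.123
v 3.362 3.656 -0.757
v 3.326 3.224 0.065
v 2.298 4.507 -0.358
v 2.261 4.074 0.465
f 2 1 4
f 2 4 3
f 4 1 5
f 4 5 3
f 5 1 6
f 5 6 3
f 6 1 7
f 6 7 3
f 7 1 8
f 7 8 3
f 8 1 9
f 8 9 3
f 9 1 10
f 9 10 3
f 10 1 11
f 10 11 3
f 11 1 12
f 11 12 3
f 12 1 13
f 12 13 3
f 13 1 14
f 13 14 3
f 14 1 15
f 14 15 3
f 15 1 16
f 15 16 3
f 16 1 17
f 16 17 3
f 17 1 2
f 17 2 3
f 19 18 21
f 19 21 20
f 21 18 22
f 21 22 20
f 22 18 23
f 22 23 20
f 23 18 24
f 23 24 20
f 24 18 25
f 24 25 20
f 25 18 26
f 25 26 20
f 26 18 27
f 26 27 20
f 27 18 28
f 27 28 20
f 28 18 29
f 28 29 20
f 29 18 30
f 29 30 20
f 30 18 31
f 30 31 20
f 31 18 32
f 31 32 20
f 32 18 33
f 32 33 20
f 33 18 34
f 33 34 20
f 34 18 19
f 34 19 20
f 36 35 38
f 36 38 37
f 38 35 39
f 38 39 37
f 39 35 40
f 39 40 37
f 40 35 41
f 40 41 37
f 41 35 42
f 41 42 37
f 42 35 43
f 42 43 37
f 43 35 44
f 43 44 37
f 44 35 45
f 44 45 37
f 45 35 46
f 45 46 37
f 46 35 47
f 46 47 37
f 47 35 48
f 47 48 37
f 48 35 49
f 48 49 37
f 49 35 50
f 49 50 37
f 50 35 36
f 50 36 37
f 52 51 54
f 52 54 53
f 54 51 55
f 54 55 53
f 55 51 56
f 55 56 53
f 56 51 57
f 56 57 53
f 57 51 58
f 57 58 53
f 58 51 59
f 58 59 53
f 59 51 60
f 59 60 53
f 60 51 52
f 60 52 53
f 62 64 61
f 65 62 61
f 61 64 63
f 63 65 61
f 62 68 64
f 66 62 65
f 66 68 62
f 64 68 63
f 67 65 63
f 63 68 67
f 67 66 65
f 68 66 67



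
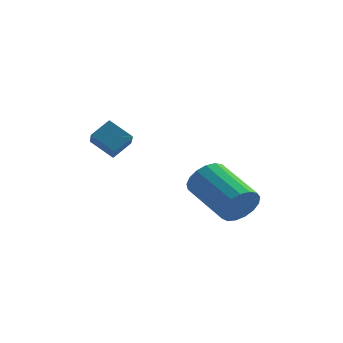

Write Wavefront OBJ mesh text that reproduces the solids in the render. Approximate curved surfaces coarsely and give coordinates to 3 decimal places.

v -2.943 -3.359 -0.586
v -2.622 -4.291 0.062
v -2.463 -2.826 -0.059
v -2.142 -3.758 0.59
v -2.098 -3.502 -1.21
v -1.777 -4.434 -0.561
v -1.618 -2.969 -0.682
v -1.297 -3.901 -0.034
v 2.131 -2.878 -3.311
v 2.629 -2.636 -2.719
v 1.166 -1.44 -1.977
v 0.669 -1.682 -2.569
v 2.693 -2.381 -3.004
v 1.23 -1.185 -2.262
v 2.628 -2.24 -3.359
v 1.165 -1.044 -2.617
v 2.45 -2.245 -3.704
v 0.987 -1.049 -2.962
v 2.198 -2.395 -3.958
v 0.735 -1.199 -3.216
v 1.932 -2.655 -4.064
v 0.469 -1.46 -3.322
v 1.711 -2.967 -3.997
v 0.248 -1.771 -3.255
v 1.586 -3.258 -3.774
v 0.123 -2.062 -3.032
v 1.586 -3.462 -3.444
v 0.123 -2.266 -2.702
v 1.712 -3.532 -3.084
v 0.249 -2.337 -2.342
v 1.933 -3.453 -2.776
v 0.47 -2.257 -2.034
v 2.2 -3.241 -2.59
v 0.737 -2.045 -1.848
v 2.451 -2.947 -2.57
v 0.988 -1.751 -1.828
f 2 4 1
f 5 2 1
f 1 4 3
f 3 5 1
f 2 8 4
f 6 2 5
f 6 8 2
f 4 8 3
f 7 5 3
f 3 8 7
f 7 6 5
f 8 6 7
f 10 9 13
f 10 13 11
f 11 13 14
f 11 14 12
f 13 9 15
f 13 15 14
f 14 15 16
f 14 16 12
f 15 9 17
f 15 17 16
f 16 17 18
f 16 18 12
f 17 9 19
f 17 19 18
f 18 19 20
f 18 20 12
f 19 9 21
f 19 21 20
f 20 21 22
f 20 22 12
f 21 9 23
f 21 23 22
f 22 23 24
f 22 24 12
f 23 9 25
f 23 25 24
f 24 25 26
f 24 26 12
f 25 9 27
f 25 27 26
f 26 27 28
f 26 28 12
f 27 9 29
f 27 29 28
f 28 29 30
f 28 30 12
f 29 9 31
f 29 31 30
f 30 31 32
f 30 32 12
f 31 9 33
f 31 33 32
f 32 33 34
f 32 34 12
f 33 9 35
f 33 35 34
f 34 35 36
f 34 36 12
f 35 9 10
f 35 10 36
f 36 10 11
f 36 11 12



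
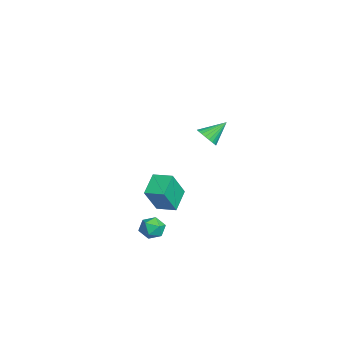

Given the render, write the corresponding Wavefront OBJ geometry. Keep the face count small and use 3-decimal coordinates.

v 2.306 -1.891 -2.862
v 2.86 -2.252 -2.59
v 1.9 -2.868 -3.33
v 2.454 -3.229 -3.058
v 1.95 -2.966 -2.624
v 2.201 -2.362 -2.334
v 2.559 -2.758 -3.586
v 2.81 -2.154 -3.296
v 3.016 -2.787 -3.037
v 2.64 -2.916 -2.442
v 2.12 -2.204 -3.478
v 1.744 -2.333 -2.883
v 2.589 0.016 3.175
v 3.121 -0.125 3.521
v 2.311 1.004 4.005
v 3.213 0.041 3.353
v 3.211 0.204 3.159
v 3.113 0.338 2.967
v 2.936 0.423 2.806
v 2.706 0.446 2.702
v 2.458 0.403 2.67
v 2.23 0.302 2.714
v 2.057 0.157 2.829
v 1.964 -0.01 2.997
v 1.967 -0.172 3.191
v 2.064 -0.306 3.383
v 2.241 -0.391 3.544
v 2.471 -0.414 3.648
v 2.719 -0.372 3.68
v 2.947 -0.27 3.636
v -2.056 -1.852 -4.195
v -3.132 -1.288 -3.479
v -1.46 -0.918 -4.036
v -2.535 -0.354 -3.319
v -1.385 -2.546 -2.641
v -2.46 -1.982 -1.924
v -0.788 -1.612 -2.481
v -1.864 -1.048 -1.765
f 1 12 6
f 1 6 2
f 1 2 8
f 1 8 11
f 1 11 12
f 2 6 10
f 6 12 5
f 12 11 3
f 11 8 7
f 8 2 9
f 4 10 5
f 4 5 3
f 4 3 7
f 4 7 9
f 4 9 10
f 5 10 6
f 3 5 12
f 7 3 11
f 9 7 8
f 10 9 2
f 14 13 16
f 14 16 15
f 16 13 17
f 16 17 15
f 17 13 18
f 17 18 15
f 18 13 19
f 18 19 15
f 19 13 20
f 19 20 15
f 20 13 21
f 20 21 15
f 21 13 22
f 21 22 15
f 22 13 23
f 22 23 15
f 23 13 24
f 23 24 15
f 24 13 25
f 24 25 15
f 25 13 26
f 25 26 15
f 26 13 27
f 26 27 15
f 27 13 28
f 27 28 15
f 28 13 29
f 28 29 15
f 29 13 30
f 29 30 15
f 30 13 14
f 30 14 15
f 32 34 31
f 35 32 31
f 31 34 33
f 33 35 31
f 32 38 34
f 36 32 35
f 36 38 32
f 34 38 33
f 37 35 33
f 33 38 37
f 37 36 35
f 38 36 37



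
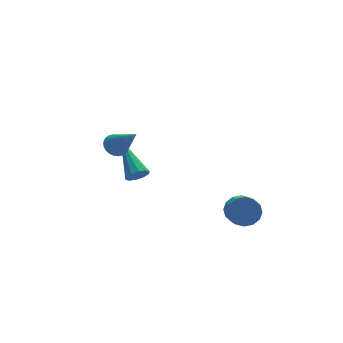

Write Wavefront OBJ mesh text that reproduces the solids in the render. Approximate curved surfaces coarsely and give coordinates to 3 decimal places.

v 0.457 -0.908 -3.286
v 0.909 -0.717 -2.814
v 0.694 -1.621 -2.243
v 0.243 -1.812 -2.714
v 0.603 -0.578 -2.709
v 0.388 -1.482 -2.138
v 0.258 -0.528 -2.758
v 0.044 -1.431 -2.187
v -0.033 -0.579 -2.949
v -0.248 -1.482 -2.378
v -0.193 -0.719 -3.23
v -0.408 -1.622 -2.659
v -0.179 -0.909 -3.525
v -0.393 -1.812 -2.954
v 0.006 -1.099 -3.757
v -0.209 -2.003 -3.186
v 0.312 -1.238 -3.862
v 0.097 -2.142 -3.291
v 0.656 -1.289 -3.813
v 0.442 -2.192 -3.242
v 0.948 -1.238 -3.622
v 0.733 -2.141 -3.051
v 1.108 -1.098 -3.341
v 0.893 -2.001 -2.77
v 1.093 -0.908 -3.046
v 0.879 -1.811 -2.475
v -3.551 2.242 -0.645
v -3.024 2.332 -0.773
v -3.069 1.158 0.585
v -3.058 2.485 -0.625
v -3.167 2.6 -0.481
v -3.335 2.661 -0.362
v -3.535 2.658 -0.285
v -3.738 2.592 -0.264
v -3.913 2.473 -0.301
v -4.032 2.318 -0.39
v -4.079 2.152 -0.518
v -4.045 2 -0.665
v -3.936 1.885 -0.81
v -3.768 1.824 -0.929
v -3.567 1.827 -1.005
v -3.364 1.893 -1.027
v -3.19 2.012 -0.99
v -3.07 2.167 -0.901
v -2.549 2.622 -2.929
v -2.212 2.847 -3.255
v -2.671 4.338 -1.871
v -2.509 2.896 -3.369
v -2.821 2.84 -3.314
v -3.029 2.701 -3.113
v -3.053 2.531 -2.841
v -2.885 2.396 -2.602
v -2.588 2.348 -2.488
v -2.277 2.403 -2.543
v -2.069 2.543 -2.745
v -2.044 2.712 -3.017
f 2 1 5
f 2 5 3
f 3 5 6
f 3 6 4
f 5 1 7
f 5 7 6
f 6 7 8
f 6 8 4
f 7 1 9
f 7 9 8
f 8 9 10
f 8 10 4
f 9 1 11
f 9 11 10
f 10 11 12
f 10 12 4
f 11 1 13
f 11 13 12
f 12 13 14
f 12 14 4
f 13 1 15
f 13 15 14
f 14 15 16
f 14 16 4
f 15 1 17
f 15 17 16
f 16 17 18
f 16 18 4
f 17 1 19
f 17 19 18
f 18 19 20
f 18 20 4
f 19 1 21
f 19 21 20
f 20 21 22
f 20 22 4
f 21 1 23
f 21 23 22
f 22 23 24
f 22 24 4
f 23 1 25
f 23 25 24
f 24 25 26
f 24 26 4
f 25 1 2
f 25 2 26
f 26 2 3
f 26 3 4
f 28 27 30
f 28 30 29
f 30 27 31
f 30 31 29
f 31 27 32
f 31 32 29
f 32 27 33
f 32 33 29
f 33 27 34
f 33 34 29
f 34 27 35
f 34 35 29
f 35 27 36
f 35 36 29
f 36 27 37
f 36 37 29
f 37 27 38
f 37 38 29
f 38 27 39
f 38 39 29
f 39 27 40
f 39 40 29
f 40 27 41
f 40 41 29
f 41 27 42
f 41 42 29
f 42 27 43
f 42 43 29
f 43 27 44
f 43 44 29
f 44 27 28
f 44 28 29
f 46 45 48
f 46 48 47
f 48 45 49
f 48 49 47
f 49 45 50
f 49 50 47
f 50 45 51
f 50 51 47
f 51 45 52
f 51 52 47
f 52 45 53
f 52 53 47
f 53 45 54
f 53 54 47
f 54 45 55
f 54 55 47
f 55 45 56
f 55 56 47
f 56 45 46
f 56 46 47



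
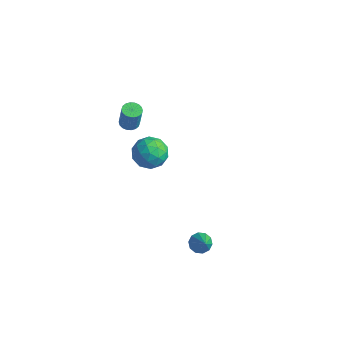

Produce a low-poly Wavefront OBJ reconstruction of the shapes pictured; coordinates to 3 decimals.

v -4.199 1.994 -2.921
v -3.689 2.528 -3.67
v -2.711 1.512 -2.25
v -2.201 2.046 -2.999
v -2.739 2.563 -2.258
v -3.659 2.861 -2.673
v -2.741 1.179 -3.247
v -3.661 1.477 -3.662
v -2.788 2.024 -3.871
v -2.787 2.88 -3.26
v -3.613 1.16 -2.66
v -3.612 2.016 -2.049
v -4.074 2.303 -3.354
v -2.326 1.737 -2.566
v -2.642 2.041 -2.13
v -2.342 2.355 -2.57
v -4.057 2.499 -2.768
v -3.757 2.813 -3.208
v -3.199 2.834 -2.379
v -2.643 1.227 -2.712
v -2.343 1.541 -3.152
v -4.058 1.685 -3.35
v -3.758 1.999 -3.79
v -3.201 1.206 -3.541
v -3.245 2.321 -3.913
v -2.371 2.038 -3.518
v -2.688 1.528 -3.664
v -3.228 1.703 -3.908
v -3.244 2.824 -3.553
v -2.37 2.541 -3.159
v -2.686 2.845 -2.724
v -3.227 3.02 -2.967
v -2.715 2.528 -3.672
v -4.03 1.499 -2.761
v -3.156 1.216 -2.367
v -3.173 1.02 -2.953
v -3.714 1.195 -3.196
v -4.029 2.002 -2.402
v -3.155 1.719 -2.007
v -3.172 2.337 -2.012
v -3.712 2.512 -2.256
v -3.685 1.512 -2.248
v 3.442 -1.473 -3.003
v 3.949 -1.373 -3.327
v 4.338 -2.107 -1.797
v 3.883 -1.067 -3.116
v 3.648 -0.916 -2.863
v 3.335 -0.978 -2.663
v 3.063 -1.229 -2.592
v 2.935 -1.573 -2.679
v 3.001 -1.879 -2.889
v 3.236 -2.03 -3.142
v 3.549 -1.968 -3.343
v 3.822 -1.717 -3.413
v -2.889 0.17 1.438
v -2.367 0.083 1.333
v -2.108 0.042 2.658
v -2.631 0.13 2.762
v -2.38 0.323 1.343
v -2.121 0.282 2.667
v -2.494 0.532 1.372
v -2.235 0.492 2.696
v -2.686 0.67 1.413
v -2.428 0.629 2.738
v -2.919 0.709 1.46
v -2.66 0.668 2.784
v -3.145 0.641 1.502
v -2.887 0.601 2.827
v -3.321 0.48 1.532
v -3.063 0.44 2.856
v -3.412 0.258 1.542
v -3.153 0.217 2.867
v -3.399 0.018 1.533
v -3.14 -0.023 2.857
v -3.285 -0.192 1.504
v -3.026 -0.232 2.828
v -3.092 -0.329 1.462
v -2.834 -0.37 2.787
v -2.86 -0.368 1.416
v -2.601 -0.409 2.74
v -2.633 -0.301 1.373
v -2.375 -0.341 2.698
v -2.457 -0.14 1.344
v -2.199 -0.18 2.668
f 1 38 17
f 38 12 41
f 17 41 6
f 38 41 17
f 1 17 13
f 17 6 18
f 13 18 2
f 17 18 13
f 1 13 22
f 13 2 23
f 22 23 8
f 13 23 22
f 1 22 34
f 22 8 37
f 34 37 11
f 22 37 34
f 1 34 38
f 34 11 42
f 38 42 12
f 34 42 38
f 2 18 29
f 18 6 32
f 29 32 10
f 18 32 29
f 6 41 19
f 41 12 40
f 19 40 5
f 41 40 19
f 12 42 39
f 42 11 35
f 39 35 3
f 42 35 39
f 11 37 36
f 37 8 24
f 36 24 7
f 37 24 36
f 8 23 28
f 23 2 25
f 28 25 9
f 23 25 28
f 4 30 16
f 30 10 31
f 16 31 5
f 30 31 16
f 4 16 14
f 16 5 15
f 14 15 3
f 16 15 14
f 4 14 21
f 14 3 20
f 21 20 7
f 14 20 21
f 4 21 26
f 21 7 27
f 26 27 9
f 21 27 26
f 4 26 30
f 26 9 33
f 30 33 10
f 26 33 30
f 5 31 19
f 31 10 32
f 19 32 6
f 31 32 19
f 3 15 39
f 15 5 40
f 39 40 12
f 15 40 39
f 7 20 36
f 20 3 35
f 36 35 11
f 20 35 36
f 9 27 28
f 27 7 24
f 28 24 8
f 27 24 28
f 10 33 29
f 33 9 25
f 29 25 2
f 33 25 29
f 44 43 46
f 44 46 45
f 46 43 47
f 46 47 45
f 47 43 48
f 47 48 45
f 48 43 49
f 48 49 45
f 49 43 50
f 49 50 45
f 50 43 51
f 50 51 45
f 51 43 52
f 51 52 45
f 52 43 53
f 52 53 45
f 53 43 54
f 53 54 45
f 54 43 44
f 54 44 45
f 56 55 59
f 56 59 57
f 57 59 60
f 57 60 58
f 59 55 61
f 59 61 60
f 60 61 62
f 60 62 58
f 61 55 63
f 61 63 62
f 62 63 64
f 62 64 58
f 63 55 65
f 63 65 64
f 64 65 66
f 64 66 58
f 65 55 67
f 65 67 66
f 66 67 68
f 66 68 58
f 67 55 69
f 67 69 68
f 68 69 70
f 68 70 58
f 69 55 71
f 69 71 70
f 70 71 72
f 70 72 58
f 71 55 73
f 71 73 72
f 72 73 74
f 72 74 58
f 73 55 75
f 73 75 74
f 74 75 76
f 74 76 58
f 75 55 77
f 75 77 76
f 76 77 78
f 76 78 58
f 77 55 79
f 77 79 78
f 78 79 80
f 78 80 58
f 79 55 81
f 79 81 80
f 80 81 82
f 80 82 58
f 81 55 83
f 81 83 82
f 82 83 84
f 82 84 58
f 83 55 56
f 83 56 84
f 84 56 57
f 84 57 58



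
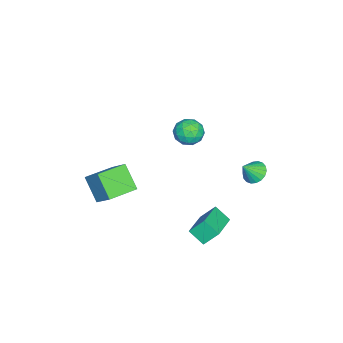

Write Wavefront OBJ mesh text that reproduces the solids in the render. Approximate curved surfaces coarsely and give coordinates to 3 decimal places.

v -1.586 -0.352 3.795
v -1.067 0.065 3.093
v -0.333 -1.185 4.227
v 0.186 -0.768 3.525
v -0.104 -0.247 4.287
v -0.878 0.268 4.02
v -0.522 -1.388 3.3
v -1.296 -0.873 3.033
v -0.409 -0.576 2.787
v -0.151 0.129 3.397
v -1.249 -1.249 3.923
v -0.991 -0.544 4.533
v -1.436 -0.07 3.406
v 0.036 -1.05 3.914
v -0.134 -0.743 4.362
v 0.171 -0.498 3.949
v -1.325 0.049 3.951
v -1.02 0.294 3.538
v -0.454 0.111 4.24
v -0.38 -1.414 3.782
v -0.075 -1.169 3.369
v -1.571 -0.622 3.371
v -1.266 -0.377 2.958
v -0.946 -1.231 3.08
v -0.745 -0.202 2.814
v -0.008 -0.692 3.068
v -0.425 -1.056 2.936
v -0.88 -0.753 2.779
v -0.593 0.212 3.172
v 0.144 -0.277 3.426
v -0.027 0.029 3.874
v -0.482 0.332 3.717
v -0.206 -0.164 2.992
v -1.544 -0.843 3.894
v -0.807 -1.332 4.148
v -0.918 -1.452 3.603
v -1.373 -1.149 3.446
v -1.392 -0.428 4.252
v -0.655 -0.918 4.506
v -0.52 -0.367 4.541
v -0.975 -0.064 4.384
v -1.194 -0.956 4.328
v -4.049 2.502 -2.068
v -3.358 2.49 -2.545
v -3.371 1.938 -1.072
v -3.335 2.821 -2.373
v -3.453 3.089 -2.141
v -3.689 3.241 -1.894
v -3.997 3.246 -1.682
v -4.315 3.104 -1.546
v -4.58 2.842 -1.514
v -4.74 2.514 -1.591
v -4.763 2.182 -1.763
v -4.645 1.914 -1.995
v -4.408 1.763 -2.242
v -4.101 1.758 -2.454
v -3.783 1.9 -2.59
v -3.518 2.161 -2.622
v 2.63 -3.342 0.261
v 1.86 -4.307 1.584
v 3.287 -2.308 1.396
v 2.518 -3.274 2.72
v 4.162 -4.426 0.36
v 3.393 -5.392 1.684
v 4.82 -3.393 1.496
v 4.05 -4.358 2.819
v 2.547 1.171 -0.815
v 2.275 1.98 0.126
v 2.764 2.089 -1.541
v 2.491 2.897 -0.601
v 4.649 1.163 -0.199
v 4.376 1.971 0.741
v 4.865 2.08 -0.926
v 4.593 2.889 0.015
f 1 38 17
f 38 12 41
f 17 41 6
f 38 41 17
f 1 17 13
f 17 6 18
f 13 18 2
f 17 18 13
f 1 13 22
f 13 2 23
f 22 23 8
f 13 23 22
f 1 22 34
f 22 8 37
f 34 37 11
f 22 37 34
f 1 34 38
f 34 11 42
f 38 42 12
f 34 42 38
f 2 18 29
f 18 6 32
f 29 32 10
f 18 32 29
f 6 41 19
f 41 12 40
f 19 40 5
f 41 40 19
f 12 42 39
f 42 11 35
f 39 35 3
f 42 35 39
f 11 37 36
f 37 8 24
f 36 24 7
f 37 24 36
f 8 23 28
f 23 2 25
f 28 25 9
f 23 25 28
f 4 30 16
f 30 10 31
f 16 31 5
f 30 31 16
f 4 16 14
f 16 5 15
f 14 15 3
f 16 15 14
f 4 14 21
f 14 3 20
f 21 20 7
f 14 20 21
f 4 21 26
f 21 7 27
f 26 27 9
f 21 27 26
f 4 26 30
f 26 9 33
f 30 33 10
f 26 33 30
f 5 31 19
f 31 10 32
f 19 32 6
f 31 32 19
f 3 15 39
f 15 5 40
f 39 40 12
f 15 40 39
f 7 20 36
f 20 3 35
f 36 35 11
f 20 35 36
f 9 27 28
f 27 7 24
f 28 24 8
f 27 24 28
f 10 33 29
f 33 9 25
f 29 25 2
f 33 25 29
f 44 43 46
f 44 46 45
f 46 43 47
f 46 47 45
f 47 43 48
f 47 48 45
f 48 43 49
f 48 49 45
f 49 43 50
f 49 50 45
f 50 43 51
f 50 51 45
f 51 43 52
f 51 52 45
f 52 43 53
f 52 53 45
f 53 43 54
f 53 54 45
f 54 43 55
f 54 55 45
f 55 43 56
f 55 56 45
f 56 43 57
f 56 57 45
f 57 43 58
f 57 58 45
f 58 43 44
f 58 44 45
f 60 62 59
f 63 60 59
f 59 62 61
f 61 63 59
f 60 66 62
f 64 60 63
f 64 66 60
f 62 66 61
f 65 63 61
f 61 66 65
f 65 64 63
f 66 64 65
f 68 70 67
f 71 68 67
f 67 70 69
f 69 71 67
f 68 74 70
f 72 68 71
f 72 74 68
f 70 74 69
f 73 71 69
f 69 74 73
f 73 72 71
f 74 72 73



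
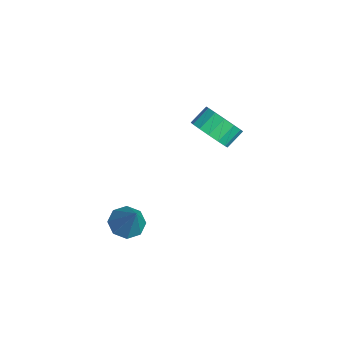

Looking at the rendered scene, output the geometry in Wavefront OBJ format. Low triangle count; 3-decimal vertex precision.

v -2.798 2.899 0.722
v -2.467 2.412 1.506
v -2.831 3.153 2.121
v -3.162 3.641 1.338
v -2.084 2.715 1.368
v -2.448 3.456 1.983
v -1.892 3.067 1.057
v -2.257 3.808 1.672
v -1.943 3.374 0.657
v -2.308 4.116 1.272
v -2.223 3.554 0.274
v -2.588 4.296 0.889
v -2.657 3.559 0.011
v -3.022 4.3 0.626
v -3.129 3.387 -0.061
v -3.493 4.128 0.554
v -3.512 3.084 0.077
v -3.876 3.825 0.692
v -3.703 2.732 0.388
v -4.068 3.473 1.003
v -3.652 2.424 0.788
v -4.017 3.166 1.403
v -3.372 2.244 1.171
v -3.737 2.986 1.786
v -2.938 2.24 1.434
v -3.303 2.981 2.049
v 1.754 -1.455 0.008
v 2.252 -1.004 -0.388
v 2.726 -1.245 1.472
v 1.808 -0.691 -0.138
v 1.333 -0.826 0.197
v 1.104 -1.33 0.421
v 1.256 -1.907 0.404
v 1.699 -2.22 0.154
v 2.174 -2.084 -0.181
v 2.403 -1.581 -0.405
f 2 1 5
f 2 5 3
f 3 5 6
f 3 6 4
f 5 1 7
f 5 7 6
f 6 7 8
f 6 8 4
f 7 1 9
f 7 9 8
f 8 9 10
f 8 10 4
f 9 1 11
f 9 11 10
f 10 11 12
f 10 12 4
f 11 1 13
f 11 13 12
f 12 13 14
f 12 14 4
f 13 1 15
f 13 15 14
f 14 15 16
f 14 16 4
f 15 1 17
f 15 17 16
f 16 17 18
f 16 18 4
f 17 1 19
f 17 19 18
f 18 19 20
f 18 20 4
f 19 1 21
f 19 21 20
f 20 21 22
f 20 22 4
f 21 1 23
f 21 23 22
f 22 23 24
f 22 24 4
f 23 1 25
f 23 25 24
f 24 25 26
f 24 26 4
f 25 1 2
f 25 2 26
f 26 2 3
f 26 3 4
f 28 27 30
f 28 30 29
f 30 27 31
f 30 31 29
f 31 27 32
f 31 32 29
f 32 27 33
f 32 33 29
f 33 27 34
f 33 34 29
f 34 27 35
f 34 35 29
f 35 27 36
f 35 36 29
f 36 27 28
f 36 28 29



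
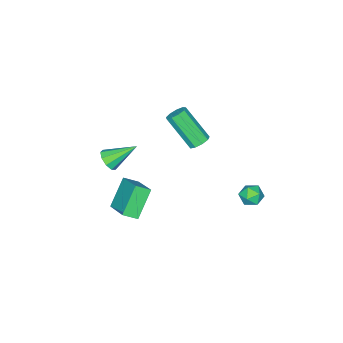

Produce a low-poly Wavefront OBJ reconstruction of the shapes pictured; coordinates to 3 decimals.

v -3.206 2.341 -1.805
v -2.789 2.359 -1.291
v -2.791 1.401 -2.109
v -2.374 1.419 -1.595
v -3.022 1.333 -1.492
v -3.279 1.914 -1.304
v -2.301 1.846 -2.096
v -2.558 2.427 -1.908
v -2.229 2.054 -1.471
v -2.675 1.736 -1.098
v -2.905 2.024 -2.302
v -3.351 1.706 -1.929
v 2.384 -1.446 -0.993
v 1.269 -1.616 0.239
v 3.061 -0.095 -0.193
v 1.946 -0.265 1.038
v 2.894 -1.935 -0.598
v 1.779 -2.105 0.633
v 3.571 -0.584 0.201
v 2.456 -0.754 1.433
v -3.642 -1.992 -0.65
v -3.092 -2.104 -0.797
v -2.949 -3.48 0.782
v -3.498 -3.368 0.93
v -3.104 -1.805 -0.536
v -2.961 -3.182 1.043
v -3.368 -1.594 -0.328
v -3.225 -2.971 1.251
v -3.76 -1.569 -0.27
v -3.617 -2.946 1.309
v -4.096 -1.742 -0.39
v -3.953 -3.118 1.189
v -4.22 -2.031 -0.632
v -4.077 -3.408 0.948
v -4.073 -2.302 -0.881
v -3.93 -3.679 0.698
v -3.724 -2.428 -1.023
v -3.581 -3.805 0.557
v -3.337 -2.35 -0.989
v -3.194 -3.726 0.59
v 2.882 -1.987 2.902
v 3.219 -1.5 2.756
v 1.958 -1.073 3.818
v 2.906 -1.544 2.484
v 2.581 -1.796 2.407
v 2.398 -2.137 2.563
v 2.441 -2.408 2.877
v 2.69 -2.482 3.203
v 3.03 -2.325 3.389
v 3.3 -2.01 3.346
v 3.374 -1.684 3.096
f 1 12 6
f 1 6 2
f 1 2 8
f 1 8 11
f 1 11 12
f 2 6 10
f 6 12 5
f 12 11 3
f 11 8 7
f 8 2 9
f 4 10 5
f 4 5 3
f 4 3 7
f 4 7 9
f 4 9 10
f 5 10 6
f 3 5 12
f 7 3 11
f 9 7 8
f 10 9 2
f 14 16 13
f 17 14 13
f 13 16 15
f 15 17 13
f 14 20 16
f 18 14 17
f 18 20 14
f 16 20 15
f 19 17 15
f 15 20 19
f 19 18 17
f 20 18 19
f 22 21 25
f 22 25 23
f 23 25 26
f 23 26 24
f 25 21 27
f 25 27 26
f 26 27 28
f 26 28 24
f 27 21 29
f 27 29 28
f 28 29 30
f 28 30 24
f 29 21 31
f 29 31 30
f 30 31 32
f 30 32 24
f 31 21 33
f 31 33 32
f 32 33 34
f 32 34 24
f 33 21 35
f 33 35 34
f 34 35 36
f 34 36 24
f 35 21 37
f 35 37 36
f 36 37 38
f 36 38 24
f 37 21 39
f 37 39 38
f 38 39 40
f 38 40 24
f 39 21 22
f 39 22 40
f 40 22 23
f 40 23 24
f 42 41 44
f 42 44 43
f 44 41 45
f 44 45 43
f 45 41 46
f 45 46 43
f 46 41 47
f 46 47 43
f 47 41 48
f 47 48 43
f 48 41 49
f 48 49 43
f 49 41 50
f 49 50 43
f 50 41 51
f 50 51 43
f 51 41 42
f 51 42 43



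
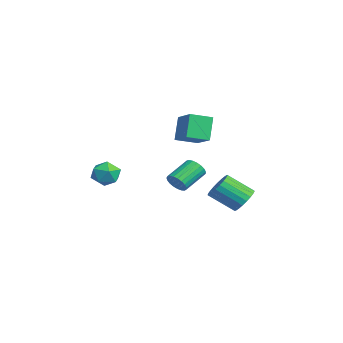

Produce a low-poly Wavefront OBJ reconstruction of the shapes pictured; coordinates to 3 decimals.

v -3.514 -2.234 -1.276
v -2.67 -1.974 -1.27
v -3.13 -3.466 -1.89
v -2.286 -3.206 -1.884
v -2.695 -3.395 -1.124
v -2.933 -2.634 -0.745
v -2.867 -2.806 -2.415
v -3.105 -2.045 -2.036
v -2.27 -2.327 -1.974
v -2.164 -2.692 -1.176
v -3.636 -2.748 -1.984
v -3.53 -3.113 -1.186
v -2.568 4.571 -4.008
v -1.915 4.087 -4.289
v -2.438 2.766 -3.233
v -3.092 3.249 -2.952
v -1.769 4.254 -4.008
v -2.292 2.933 -2.953
v -1.761 4.475 -3.727
v -2.284 3.154 -2.672
v -1.893 4.713 -3.495
v -2.416 3.392 -2.439
v -2.141 4.926 -3.351
v -2.665 3.605 -2.296
v -2.464 5.078 -3.321
v -2.987 3.757 -2.266
v -2.804 5.142 -3.41
v -3.327 3.821 -2.354
v -3.104 5.107 -3.602
v -3.627 3.786 -2.546
v -3.311 4.98 -3.864
v -3.834 3.659 -2.808
v -3.39 4.781 -4.151
v -3.913 3.46 -3.095
v -3.326 4.547 -4.413
v -3.85 3.226 -3.358
v -3.132 4.316 -4.605
v -3.655 2.995 -3.55
v -2.84 4.13 -4.694
v -3.363 2.809 -3.639
v -2.501 4.019 -4.664
v -3.025 2.698 -3.609
v -2.174 4.004 -4.521
v -2.697 2.683 -3.466
v -3.621 1.067 0.284
v -4.284 1.408 1.654
v -3.683 2.31 -0.056
v -4.345 2.651 1.315
v -2.075 1.329 0.965
v -2.737 1.67 2.336
v -2.136 2.572 0.626
v -2.799 2.913 1.996
v -0.823 0.522 -1.778
v -0.576 0.31 -1.215
v -1.291 1.486 -0.459
v -1.537 1.698 -1.022
v -0.385 0.481 -1.3
v -1.099 1.657 -0.544
v -0.269 0.659 -1.467
v -0.983 1.835 -0.711
v -0.249 0.813 -1.688
v -0.963 1.989 -0.932
v -0.328 0.917 -1.924
v -1.042 2.093 -1.168
v -0.492 0.953 -2.136
v -1.207 2.129 -1.38
v -0.714 0.914 -2.285
v -1.429 2.09 -1.529
v -0.955 0.807 -2.347
v -1.669 1.983 -1.591
v -1.173 0.652 -2.31
v -1.887 1.828 -1.554
v -1.33 0.473 -2.182
v -2.044 1.649 -1.426
v -1.4 0.304 -1.983
v -2.114 1.48 -1.227
v -1.369 0.171 -1.749
v -2.084 1.347 -0.993
v -1.245 0.1 -1.52
v -1.959 1.276 -0.764
v -1.047 0.102 -1.336
v -1.762 1.278 -0.58
v -0.811 0.176 -1.228
v -1.525 1.352 -0.472
f 1 12 6
f 1 6 2
f 1 2 8
f 1 8 11
f 1 11 12
f 2 6 10
f 6 12 5
f 12 11 3
f 11 8 7
f 8 2 9
f 4 10 5
f 4 5 3
f 4 3 7
f 4 7 9
f 4 9 10
f 5 10 6
f 3 5 12
f 7 3 11
f 9 7 8
f 10 9 2
f 14 13 17
f 14 17 15
f 15 17 18
f 15 18 16
f 17 13 19
f 17 19 18
f 18 19 20
f 18 20 16
f 19 13 21
f 19 21 20
f 20 21 22
f 20 22 16
f 21 13 23
f 21 23 22
f 22 23 24
f 22 24 16
f 23 13 25
f 23 25 24
f 24 25 26
f 24 26 16
f 25 13 27
f 25 27 26
f 26 27 28
f 26 28 16
f 27 13 29
f 27 29 28
f 28 29 30
f 28 30 16
f 29 13 31
f 29 31 30
f 30 31 32
f 30 32 16
f 31 13 33
f 31 33 32
f 32 33 34
f 32 34 16
f 33 13 35
f 33 35 34
f 34 35 36
f 34 36 16
f 35 13 37
f 35 37 36
f 36 37 38
f 36 38 16
f 37 13 39
f 37 39 38
f 38 39 40
f 38 40 16
f 39 13 41
f 39 41 40
f 40 41 42
f 40 42 16
f 41 13 43
f 41 43 42
f 42 43 44
f 42 44 16
f 43 13 14
f 43 14 44
f 44 14 15
f 44 15 16
f 46 48 45
f 49 46 45
f 45 48 47
f 47 49 45
f 46 52 48
f 50 46 49
f 50 52 46
f 48 52 47
f 51 49 47
f 47 52 51
f 51 50 49
f 52 50 51
f 54 53 57
f 54 57 55
f 55 57 58
f 55 58 56
f 57 53 59
f 57 59 58
f 58 59 60
f 58 60 56
f 59 53 61
f 59 61 60
f 60 61 62
f 60 62 56
f 61 53 63
f 61 63 62
f 62 63 64
f 62 64 56
f 63 53 65
f 63 65 64
f 64 65 66
f 64 66 56
f 65 53 67
f 65 67 66
f 66 67 68
f 66 68 56
f 67 53 69
f 67 69 68
f 68 69 70
f 68 70 56
f 69 53 71
f 69 71 70
f 70 71 72
f 70 72 56
f 71 53 73
f 71 73 72
f 72 73 74
f 72 74 56
f 73 53 75
f 73 75 74
f 74 75 76
f 74 76 56
f 75 53 77
f 75 77 76
f 76 77 78
f 76 78 56
f 77 53 79
f 77 79 78
f 78 79 80
f 78 80 56
f 79 53 81
f 79 81 80
f 80 81 82
f 80 82 56
f 81 53 83
f 81 83 82
f 82 83 84
f 82 84 56
f 83 53 54
f 83 54 84
f 84 54 55
f 84 55 56

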